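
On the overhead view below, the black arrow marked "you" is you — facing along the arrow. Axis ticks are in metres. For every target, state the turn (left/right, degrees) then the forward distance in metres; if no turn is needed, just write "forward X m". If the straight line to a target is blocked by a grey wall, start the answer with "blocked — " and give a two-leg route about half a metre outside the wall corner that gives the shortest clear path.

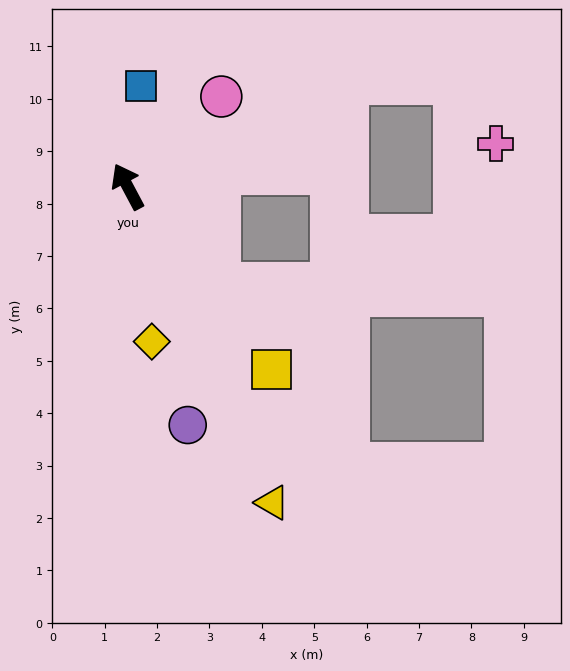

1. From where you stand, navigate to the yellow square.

turn right 170°, forward 4.4 m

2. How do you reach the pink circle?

turn right 74°, forward 2.5 m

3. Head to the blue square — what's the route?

turn right 36°, forward 1.9 m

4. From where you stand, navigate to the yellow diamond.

turn left 161°, forward 3.0 m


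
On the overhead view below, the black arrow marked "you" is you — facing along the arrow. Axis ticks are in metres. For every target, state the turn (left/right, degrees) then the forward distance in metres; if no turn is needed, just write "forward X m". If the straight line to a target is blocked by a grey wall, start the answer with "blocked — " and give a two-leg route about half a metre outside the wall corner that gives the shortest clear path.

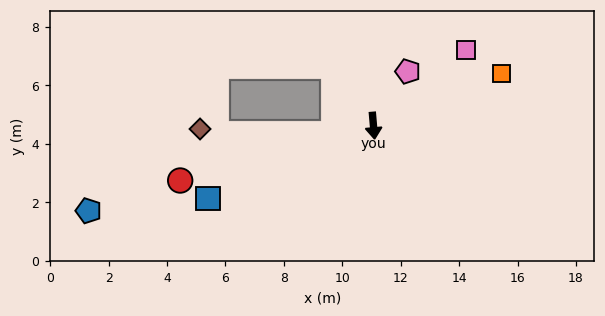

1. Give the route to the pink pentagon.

turn left 143°, forward 2.2 m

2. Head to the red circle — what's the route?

turn right 79°, forward 6.9 m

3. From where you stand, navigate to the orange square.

turn left 107°, forward 4.7 m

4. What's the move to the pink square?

turn left 124°, forward 4.1 m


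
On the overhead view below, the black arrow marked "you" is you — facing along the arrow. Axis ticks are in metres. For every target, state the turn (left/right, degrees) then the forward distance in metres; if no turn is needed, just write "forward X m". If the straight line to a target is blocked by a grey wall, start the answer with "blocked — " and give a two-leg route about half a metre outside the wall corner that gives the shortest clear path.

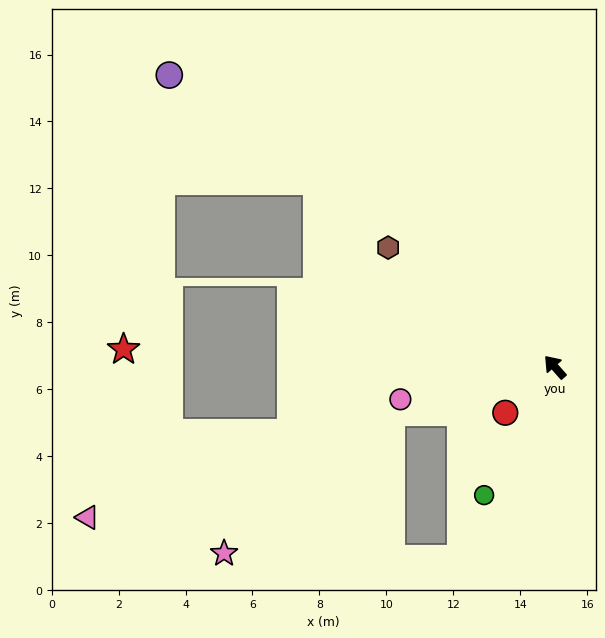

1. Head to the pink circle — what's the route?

turn left 60°, forward 4.7 m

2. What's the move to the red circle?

turn left 91°, forward 2.0 m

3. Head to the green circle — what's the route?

turn left 110°, forward 4.4 m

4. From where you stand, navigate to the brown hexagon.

turn left 13°, forward 6.1 m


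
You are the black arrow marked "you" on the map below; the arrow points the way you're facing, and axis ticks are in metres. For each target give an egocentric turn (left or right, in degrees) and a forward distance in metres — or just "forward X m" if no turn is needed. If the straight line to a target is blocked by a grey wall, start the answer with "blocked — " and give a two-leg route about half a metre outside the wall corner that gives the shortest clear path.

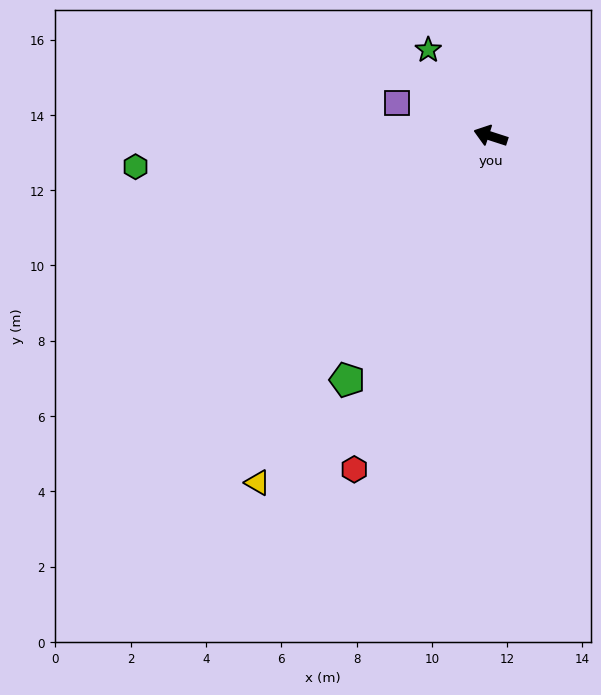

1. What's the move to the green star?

turn right 36°, forward 2.8 m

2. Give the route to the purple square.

forward 2.6 m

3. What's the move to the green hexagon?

turn left 23°, forward 9.5 m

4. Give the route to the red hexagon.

turn left 86°, forward 9.6 m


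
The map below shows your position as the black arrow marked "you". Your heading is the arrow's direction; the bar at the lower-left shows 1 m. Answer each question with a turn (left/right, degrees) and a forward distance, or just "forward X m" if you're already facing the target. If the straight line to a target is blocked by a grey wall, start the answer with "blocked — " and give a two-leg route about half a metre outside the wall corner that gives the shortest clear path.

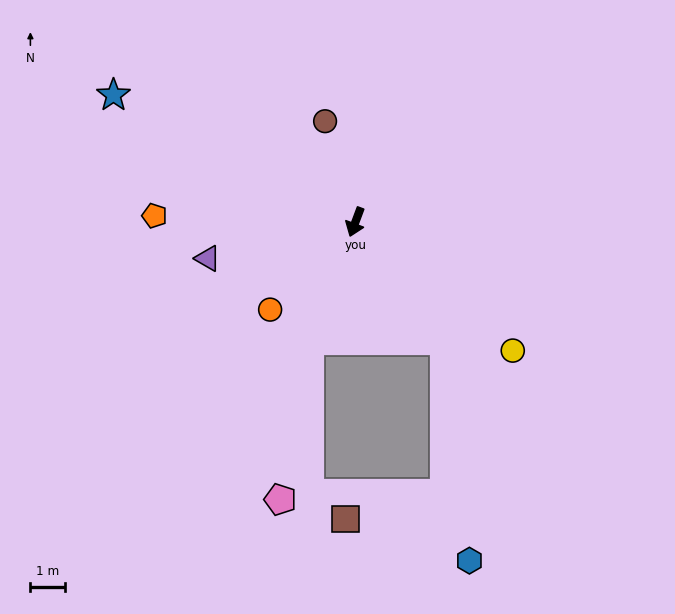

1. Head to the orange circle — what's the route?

turn right 24°, forward 3.5 m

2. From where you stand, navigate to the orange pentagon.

turn right 71°, forward 5.8 m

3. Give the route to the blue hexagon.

blocked — turn left 58°, forward 4.3 m, then turn right 31°, forward 6.4 m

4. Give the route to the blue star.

turn right 97°, forward 7.9 m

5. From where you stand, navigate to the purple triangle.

turn right 56°, forward 4.4 m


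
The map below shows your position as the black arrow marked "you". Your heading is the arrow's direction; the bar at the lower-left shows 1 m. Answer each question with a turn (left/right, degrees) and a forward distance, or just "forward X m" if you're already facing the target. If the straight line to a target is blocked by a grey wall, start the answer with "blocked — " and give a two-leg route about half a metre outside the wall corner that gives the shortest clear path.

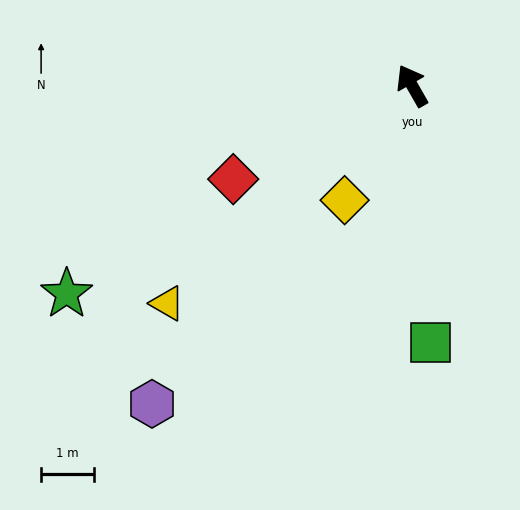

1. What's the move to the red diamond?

turn left 88°, forward 3.8 m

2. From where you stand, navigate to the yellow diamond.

turn left 120°, forward 2.5 m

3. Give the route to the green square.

turn left 154°, forward 4.8 m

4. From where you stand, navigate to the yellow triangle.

turn left 102°, forward 6.2 m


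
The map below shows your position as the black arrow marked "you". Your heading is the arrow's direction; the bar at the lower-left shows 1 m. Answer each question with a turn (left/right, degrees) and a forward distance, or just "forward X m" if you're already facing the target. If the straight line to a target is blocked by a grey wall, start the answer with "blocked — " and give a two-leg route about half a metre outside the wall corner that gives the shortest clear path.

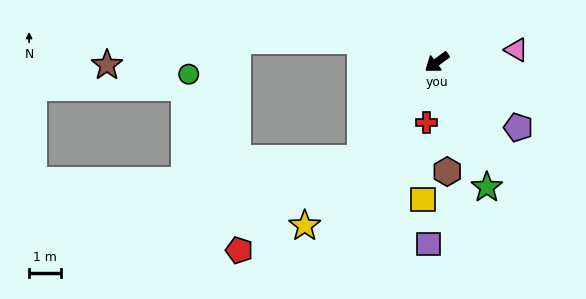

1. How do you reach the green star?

turn left 75°, forward 4.2 m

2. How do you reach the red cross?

turn left 44°, forward 1.9 m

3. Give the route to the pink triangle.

turn left 152°, forward 2.5 m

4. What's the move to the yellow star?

turn left 14°, forward 6.6 m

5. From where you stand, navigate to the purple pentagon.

turn left 105°, forward 3.3 m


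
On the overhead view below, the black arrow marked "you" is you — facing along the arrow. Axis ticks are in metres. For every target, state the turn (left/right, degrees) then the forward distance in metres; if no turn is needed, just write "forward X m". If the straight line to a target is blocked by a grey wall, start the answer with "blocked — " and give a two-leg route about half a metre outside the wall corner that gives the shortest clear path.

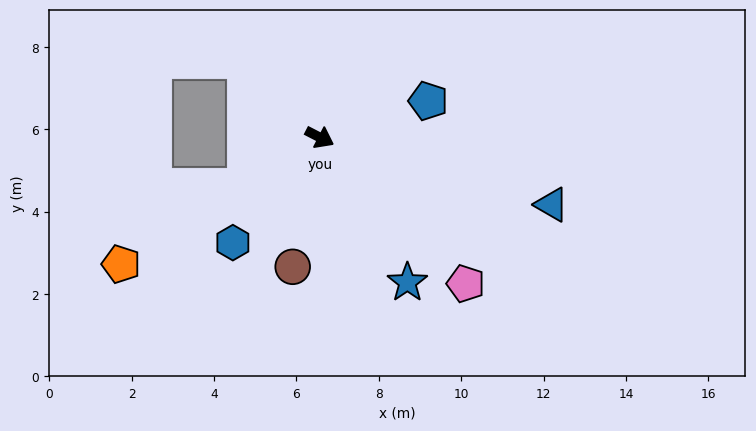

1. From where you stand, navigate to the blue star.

turn right 32°, forward 4.1 m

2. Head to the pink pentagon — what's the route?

turn right 18°, forward 5.0 m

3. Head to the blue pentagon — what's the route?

turn left 46°, forward 2.8 m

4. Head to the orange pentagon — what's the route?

turn right 120°, forward 5.7 m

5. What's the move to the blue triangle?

turn left 11°, forward 5.9 m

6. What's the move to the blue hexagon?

turn right 102°, forward 3.3 m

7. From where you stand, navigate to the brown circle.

turn right 75°, forward 3.2 m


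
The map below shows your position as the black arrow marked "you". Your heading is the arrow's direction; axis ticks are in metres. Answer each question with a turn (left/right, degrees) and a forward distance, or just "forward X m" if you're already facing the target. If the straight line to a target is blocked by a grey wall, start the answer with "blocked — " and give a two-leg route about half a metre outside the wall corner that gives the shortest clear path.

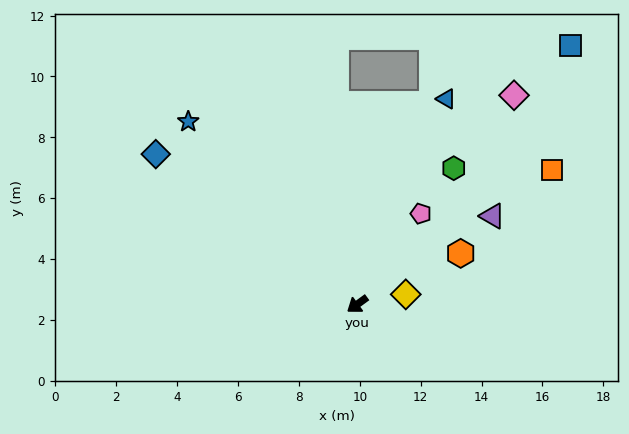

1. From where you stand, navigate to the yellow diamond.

turn left 155°, forward 1.6 m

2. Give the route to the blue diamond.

turn right 73°, forward 8.3 m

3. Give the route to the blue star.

turn right 83°, forward 8.2 m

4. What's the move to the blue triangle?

turn right 150°, forward 7.4 m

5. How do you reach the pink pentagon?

turn right 161°, forward 3.6 m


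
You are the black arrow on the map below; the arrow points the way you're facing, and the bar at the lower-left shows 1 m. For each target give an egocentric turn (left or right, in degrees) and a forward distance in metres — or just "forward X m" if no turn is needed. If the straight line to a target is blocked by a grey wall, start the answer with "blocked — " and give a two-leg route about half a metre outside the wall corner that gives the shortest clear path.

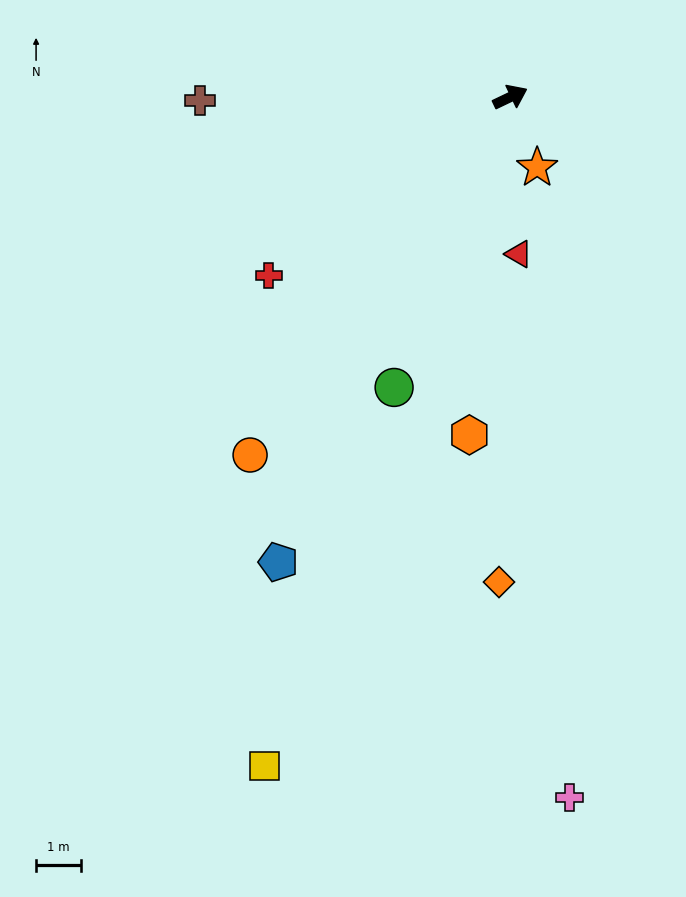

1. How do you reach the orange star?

turn right 95°, forward 1.7 m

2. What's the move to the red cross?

turn right 169°, forward 6.7 m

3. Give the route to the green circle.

turn right 137°, forward 7.0 m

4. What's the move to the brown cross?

turn left 155°, forward 6.9 m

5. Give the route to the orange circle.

turn right 152°, forward 9.9 m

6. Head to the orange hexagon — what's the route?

turn right 122°, forward 7.6 m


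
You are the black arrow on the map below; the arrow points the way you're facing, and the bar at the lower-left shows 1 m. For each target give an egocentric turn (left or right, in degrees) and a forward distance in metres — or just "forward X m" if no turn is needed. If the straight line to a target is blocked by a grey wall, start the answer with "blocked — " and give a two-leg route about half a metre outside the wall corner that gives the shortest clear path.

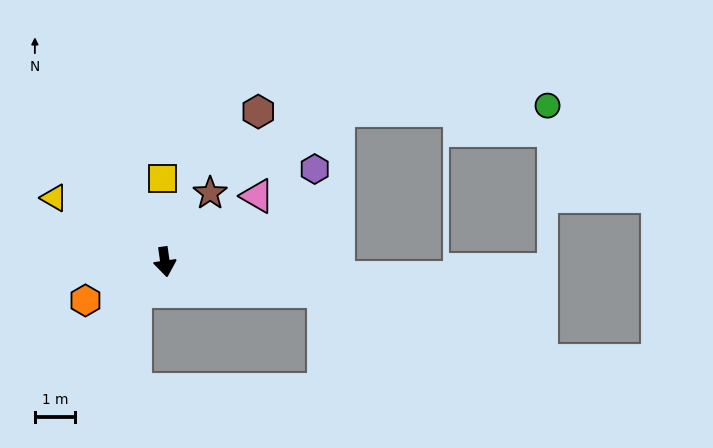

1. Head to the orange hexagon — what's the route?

turn right 72°, forward 2.2 m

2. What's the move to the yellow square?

turn left 174°, forward 2.1 m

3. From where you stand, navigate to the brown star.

turn left 139°, forward 2.1 m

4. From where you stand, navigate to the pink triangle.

turn left 118°, forward 2.8 m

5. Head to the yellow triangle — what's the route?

turn right 128°, forward 3.2 m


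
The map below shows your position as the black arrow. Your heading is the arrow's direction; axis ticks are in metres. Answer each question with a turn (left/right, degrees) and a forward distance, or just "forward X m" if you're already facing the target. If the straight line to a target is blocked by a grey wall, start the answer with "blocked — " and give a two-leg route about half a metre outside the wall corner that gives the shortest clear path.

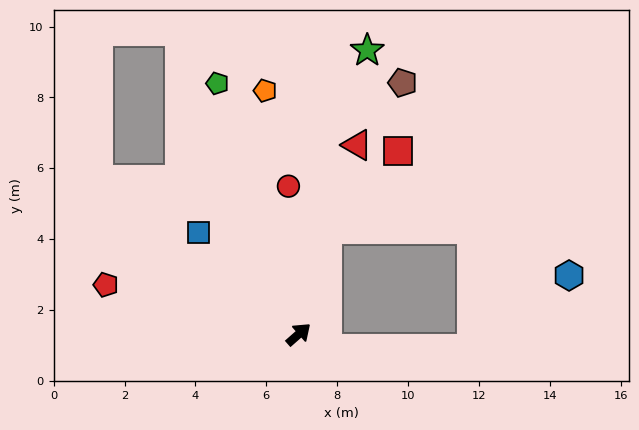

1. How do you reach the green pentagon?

turn left 67°, forward 7.4 m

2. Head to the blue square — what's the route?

turn left 93°, forward 4.0 m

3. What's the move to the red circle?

turn left 53°, forward 4.2 m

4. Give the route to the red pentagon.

turn left 124°, forward 5.6 m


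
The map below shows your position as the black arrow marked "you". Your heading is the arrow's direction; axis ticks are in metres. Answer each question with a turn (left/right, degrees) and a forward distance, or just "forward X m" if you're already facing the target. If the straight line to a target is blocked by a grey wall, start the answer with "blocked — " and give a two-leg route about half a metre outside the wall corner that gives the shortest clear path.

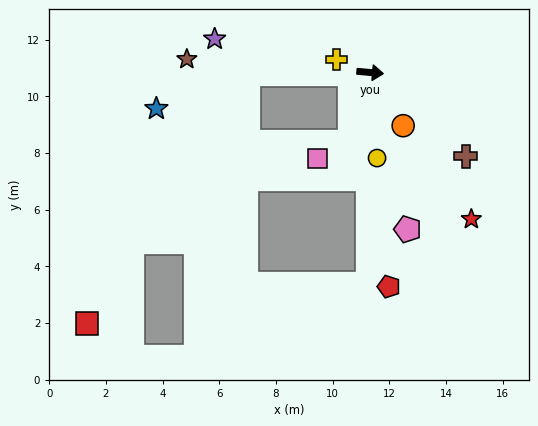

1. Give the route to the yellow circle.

turn right 80°, forward 3.0 m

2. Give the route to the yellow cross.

turn left 164°, forward 1.3 m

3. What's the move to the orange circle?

turn right 53°, forward 2.2 m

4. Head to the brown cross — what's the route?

turn right 36°, forward 4.5 m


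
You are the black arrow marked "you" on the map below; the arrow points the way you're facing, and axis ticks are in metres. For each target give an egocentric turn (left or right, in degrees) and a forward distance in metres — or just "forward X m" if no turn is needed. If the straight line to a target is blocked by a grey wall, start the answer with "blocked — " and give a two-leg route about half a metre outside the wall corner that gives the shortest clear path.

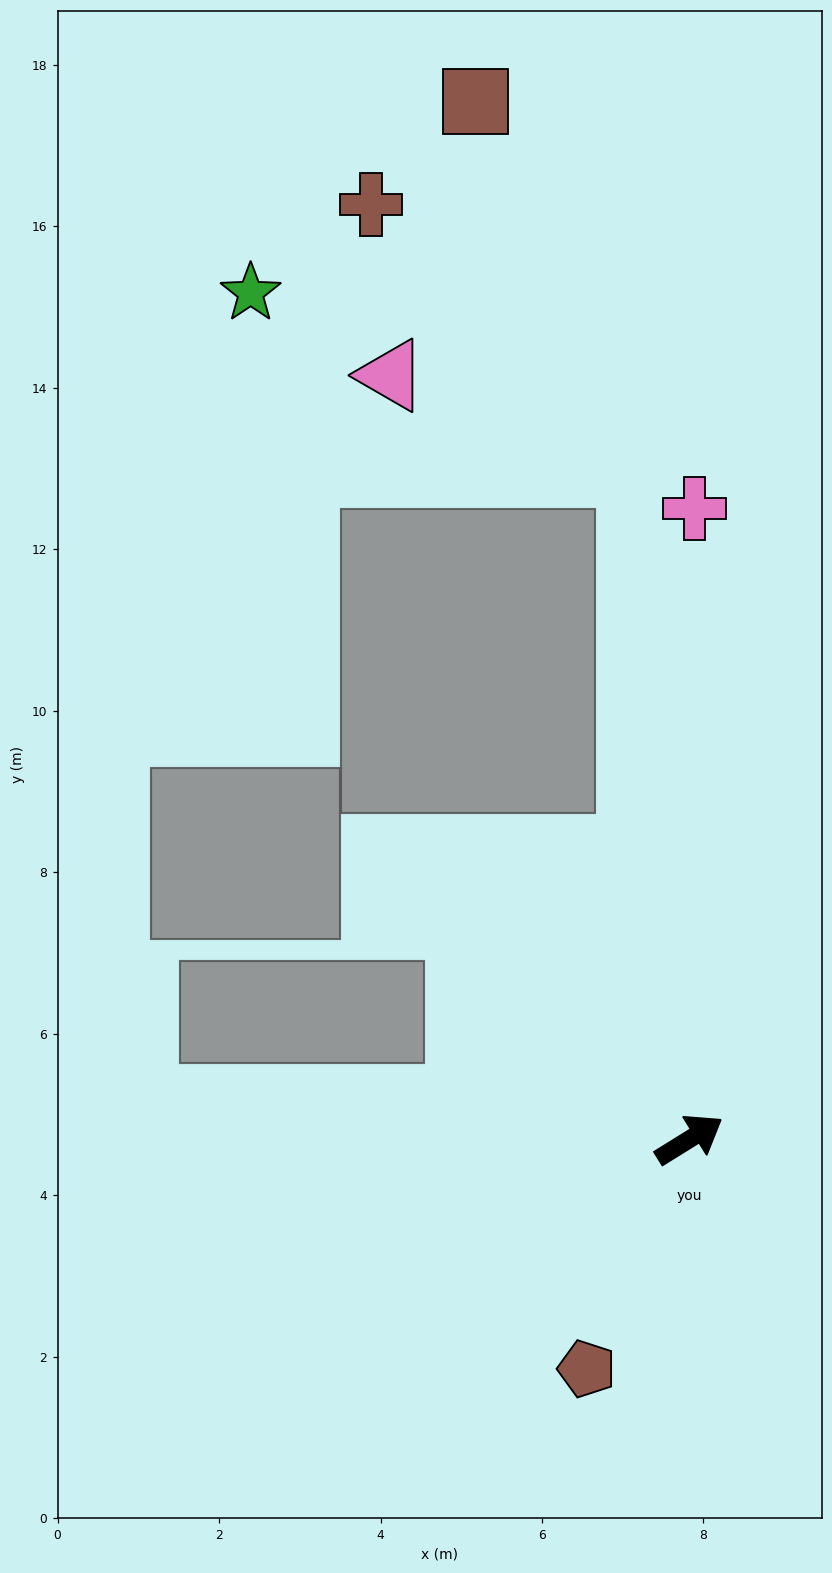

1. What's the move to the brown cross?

blocked — turn left 63°, forward 8.3 m, then turn left 39°, forward 4.6 m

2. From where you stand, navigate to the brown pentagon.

turn right 146°, forward 3.1 m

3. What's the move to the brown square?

blocked — turn left 63°, forward 8.3 m, then turn left 18°, forward 5.0 m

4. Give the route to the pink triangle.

blocked — turn left 63°, forward 8.3 m, then turn left 63°, forward 3.2 m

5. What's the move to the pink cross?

turn left 58°, forward 7.8 m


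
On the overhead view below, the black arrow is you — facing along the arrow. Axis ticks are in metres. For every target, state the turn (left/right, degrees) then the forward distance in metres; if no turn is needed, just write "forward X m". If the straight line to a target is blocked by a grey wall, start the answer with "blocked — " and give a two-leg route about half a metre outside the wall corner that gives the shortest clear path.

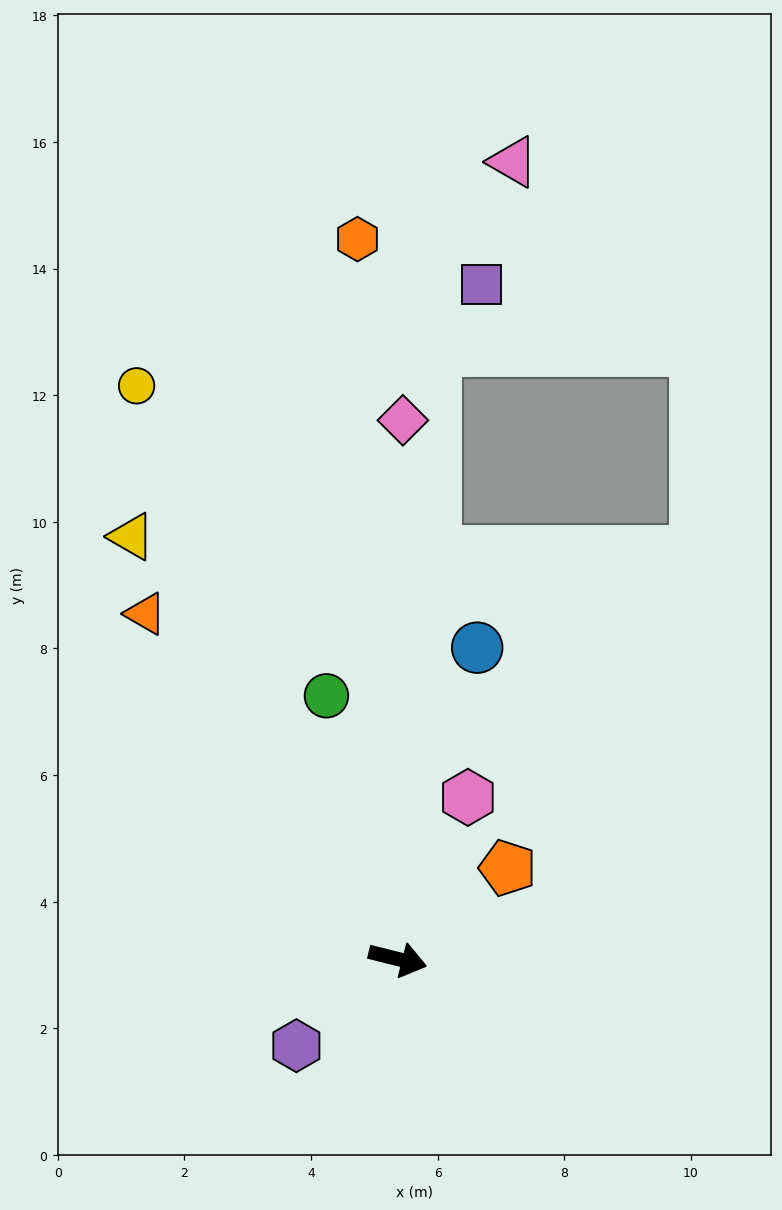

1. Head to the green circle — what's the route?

turn left 119°, forward 4.3 m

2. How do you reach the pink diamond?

turn left 104°, forward 8.5 m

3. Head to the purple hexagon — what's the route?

turn right 125°, forward 2.1 m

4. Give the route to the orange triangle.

turn left 140°, forward 6.8 m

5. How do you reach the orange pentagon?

turn left 54°, forward 2.3 m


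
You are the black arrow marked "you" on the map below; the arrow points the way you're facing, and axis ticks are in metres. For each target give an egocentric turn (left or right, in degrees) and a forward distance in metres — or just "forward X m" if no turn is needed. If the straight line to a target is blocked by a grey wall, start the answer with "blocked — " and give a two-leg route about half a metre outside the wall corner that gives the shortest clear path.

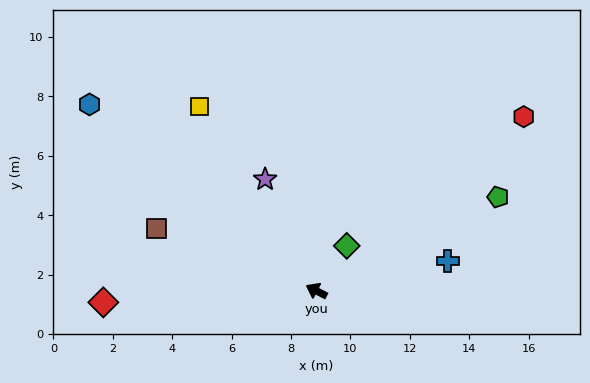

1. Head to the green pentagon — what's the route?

turn right 125°, forward 6.9 m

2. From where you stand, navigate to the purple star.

turn right 38°, forward 4.1 m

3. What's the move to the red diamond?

turn left 30°, forward 7.2 m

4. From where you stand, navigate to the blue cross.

turn right 140°, forward 4.5 m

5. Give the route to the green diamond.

turn right 97°, forward 1.8 m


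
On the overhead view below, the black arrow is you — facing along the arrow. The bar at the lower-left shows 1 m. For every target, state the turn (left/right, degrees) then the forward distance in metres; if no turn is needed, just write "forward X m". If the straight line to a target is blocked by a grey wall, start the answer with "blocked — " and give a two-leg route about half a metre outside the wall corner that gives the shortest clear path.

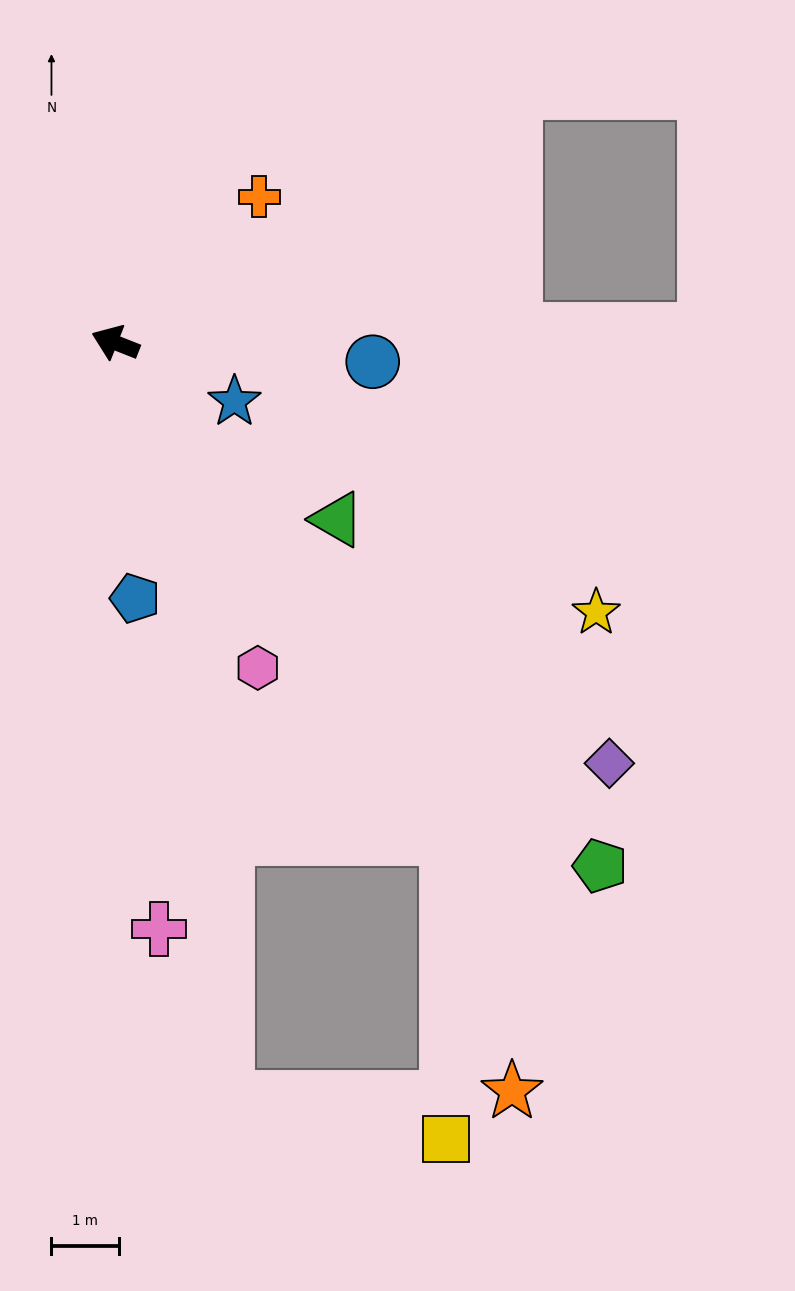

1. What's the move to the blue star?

turn left 175°, forward 2.0 m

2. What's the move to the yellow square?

blocked — turn left 145°, forward 8.8 m, then turn right 34°, forward 4.5 m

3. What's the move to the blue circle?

turn right 163°, forward 3.8 m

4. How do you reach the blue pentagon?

turn left 116°, forward 3.8 m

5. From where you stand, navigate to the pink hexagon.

turn left 135°, forward 5.2 m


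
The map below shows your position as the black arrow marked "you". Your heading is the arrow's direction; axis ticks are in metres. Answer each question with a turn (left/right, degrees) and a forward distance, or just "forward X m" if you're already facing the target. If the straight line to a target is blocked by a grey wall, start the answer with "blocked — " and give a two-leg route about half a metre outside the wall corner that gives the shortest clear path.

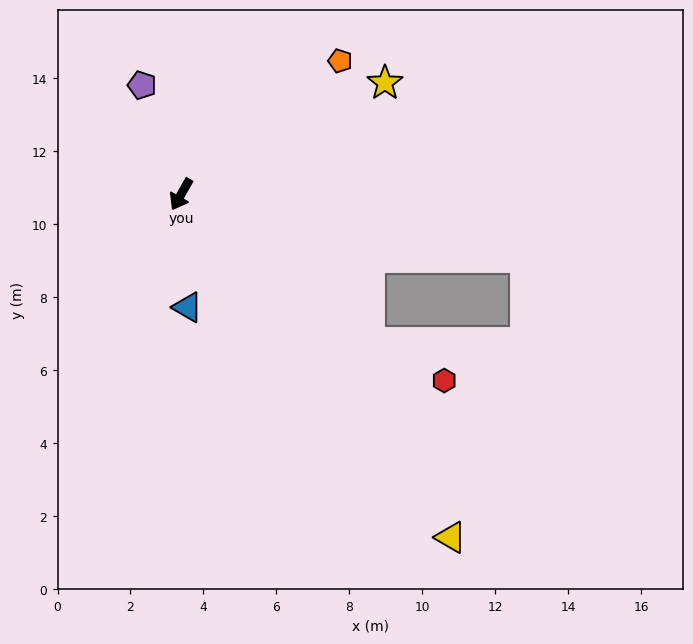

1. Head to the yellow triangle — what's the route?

turn left 68°, forward 12.0 m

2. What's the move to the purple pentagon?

turn right 131°, forward 3.2 m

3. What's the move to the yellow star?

turn left 148°, forward 6.4 m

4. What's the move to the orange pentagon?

turn left 160°, forward 5.7 m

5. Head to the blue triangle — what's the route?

turn left 33°, forward 3.1 m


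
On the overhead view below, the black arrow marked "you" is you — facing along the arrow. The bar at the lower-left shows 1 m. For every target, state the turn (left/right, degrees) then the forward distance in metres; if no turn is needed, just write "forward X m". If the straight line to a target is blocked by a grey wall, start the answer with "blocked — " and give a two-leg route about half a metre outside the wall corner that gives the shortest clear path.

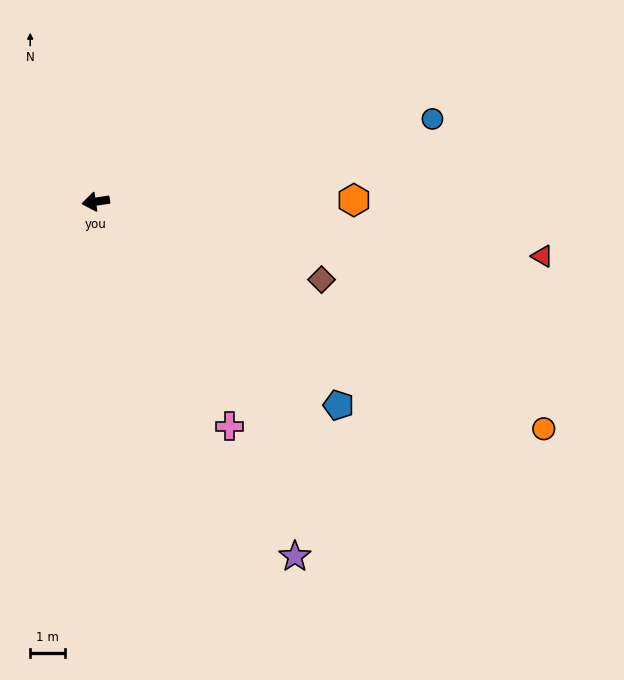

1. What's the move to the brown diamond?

turn left 152°, forward 6.9 m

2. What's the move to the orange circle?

turn left 145°, forward 14.6 m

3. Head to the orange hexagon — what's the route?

turn left 172°, forward 7.5 m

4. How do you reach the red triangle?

turn left 165°, forward 13.0 m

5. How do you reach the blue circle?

turn right 175°, forward 10.1 m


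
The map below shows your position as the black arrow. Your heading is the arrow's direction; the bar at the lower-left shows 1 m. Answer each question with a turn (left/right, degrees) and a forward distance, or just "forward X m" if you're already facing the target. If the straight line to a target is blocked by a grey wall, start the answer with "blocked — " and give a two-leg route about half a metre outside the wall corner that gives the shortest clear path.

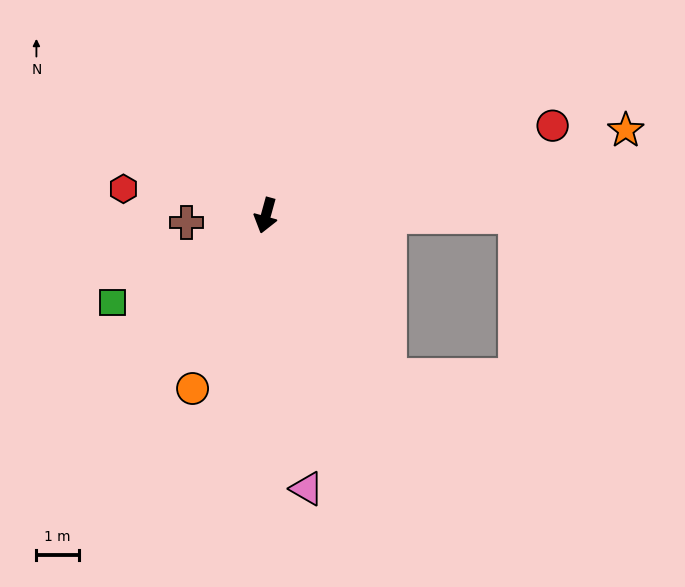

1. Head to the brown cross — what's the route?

turn right 69°, forward 1.9 m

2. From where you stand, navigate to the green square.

turn right 45°, forward 4.2 m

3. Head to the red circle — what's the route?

turn left 123°, forward 7.1 m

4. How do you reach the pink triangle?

turn left 24°, forward 6.5 m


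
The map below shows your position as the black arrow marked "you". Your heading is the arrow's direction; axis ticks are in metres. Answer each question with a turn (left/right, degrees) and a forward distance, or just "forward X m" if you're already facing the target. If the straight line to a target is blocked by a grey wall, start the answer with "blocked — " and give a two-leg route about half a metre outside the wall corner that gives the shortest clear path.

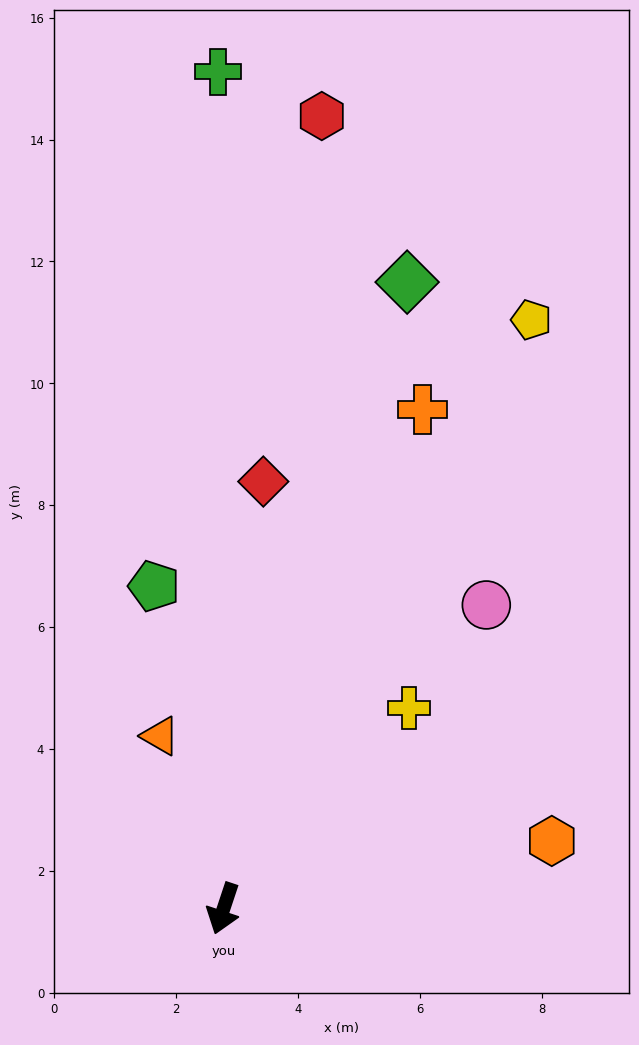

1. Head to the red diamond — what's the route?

turn right 167°, forward 7.0 m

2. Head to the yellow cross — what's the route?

turn left 156°, forward 4.5 m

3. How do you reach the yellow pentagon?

turn left 171°, forward 10.9 m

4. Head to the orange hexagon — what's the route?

turn left 120°, forward 5.5 m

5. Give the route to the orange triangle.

turn right 141°, forward 3.0 m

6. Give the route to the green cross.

turn right 161°, forward 13.7 m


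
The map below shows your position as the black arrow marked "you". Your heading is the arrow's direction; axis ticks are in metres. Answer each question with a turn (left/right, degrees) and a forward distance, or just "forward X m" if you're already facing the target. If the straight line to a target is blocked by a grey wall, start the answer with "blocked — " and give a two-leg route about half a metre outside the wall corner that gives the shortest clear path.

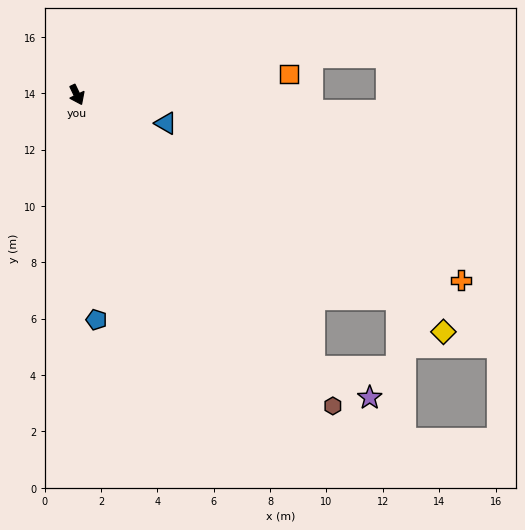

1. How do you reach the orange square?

turn left 70°, forward 7.6 m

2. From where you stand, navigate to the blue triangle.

turn left 47°, forward 3.3 m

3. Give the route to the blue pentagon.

turn right 21°, forward 8.0 m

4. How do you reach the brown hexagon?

turn left 14°, forward 14.3 m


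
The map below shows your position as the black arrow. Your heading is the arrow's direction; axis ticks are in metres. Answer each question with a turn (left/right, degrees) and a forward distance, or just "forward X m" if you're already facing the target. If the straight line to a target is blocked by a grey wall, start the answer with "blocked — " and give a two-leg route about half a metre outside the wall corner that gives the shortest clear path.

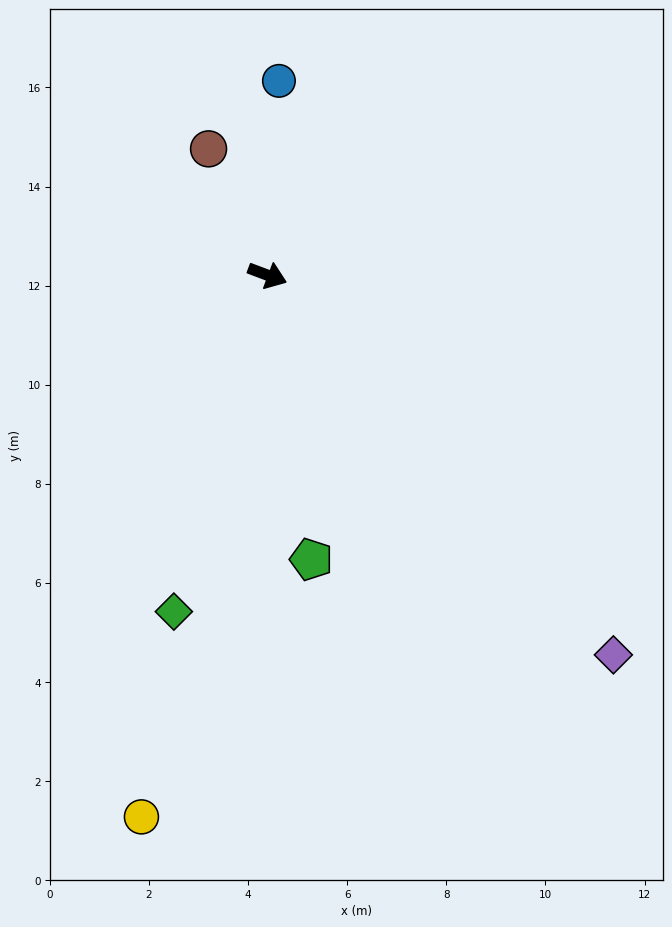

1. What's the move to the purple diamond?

turn right 27°, forward 10.4 m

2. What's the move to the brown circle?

turn left 136°, forward 2.8 m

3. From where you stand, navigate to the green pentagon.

turn right 61°, forward 5.8 m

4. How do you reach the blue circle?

turn left 107°, forward 3.9 m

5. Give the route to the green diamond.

turn right 85°, forward 7.0 m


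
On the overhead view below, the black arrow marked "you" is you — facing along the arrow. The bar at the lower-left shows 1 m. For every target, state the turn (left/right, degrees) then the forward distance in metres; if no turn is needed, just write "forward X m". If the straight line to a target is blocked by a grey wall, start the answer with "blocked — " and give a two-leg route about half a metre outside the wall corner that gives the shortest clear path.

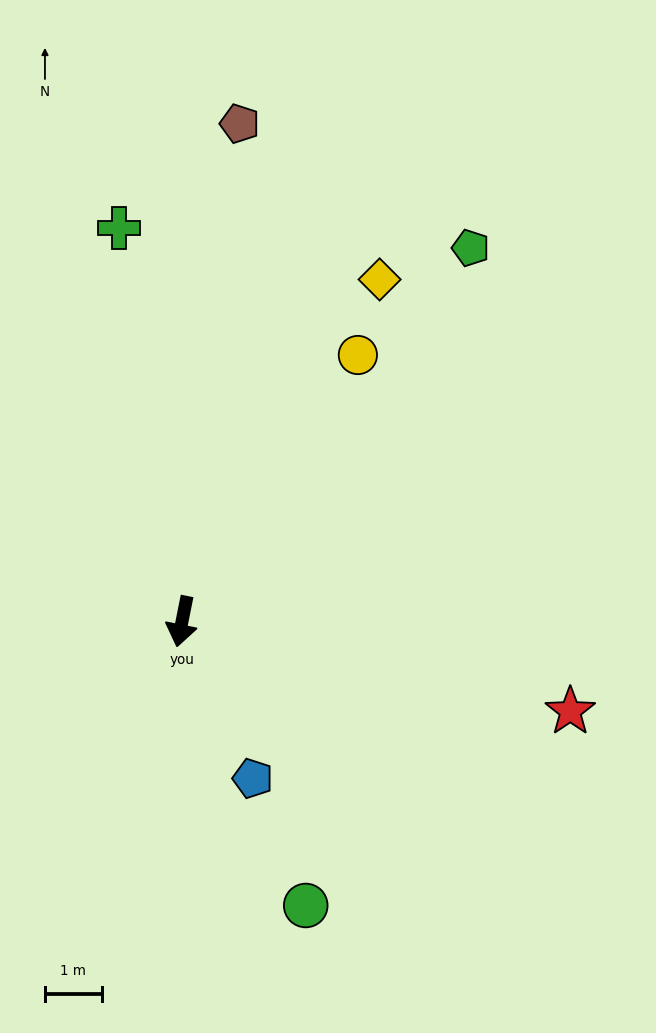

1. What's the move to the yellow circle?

turn left 158°, forward 5.6 m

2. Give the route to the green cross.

turn right 160°, forward 7.0 m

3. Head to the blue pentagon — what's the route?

turn left 36°, forward 3.0 m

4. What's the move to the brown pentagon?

turn right 175°, forward 8.8 m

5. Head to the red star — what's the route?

turn left 88°, forward 7.0 m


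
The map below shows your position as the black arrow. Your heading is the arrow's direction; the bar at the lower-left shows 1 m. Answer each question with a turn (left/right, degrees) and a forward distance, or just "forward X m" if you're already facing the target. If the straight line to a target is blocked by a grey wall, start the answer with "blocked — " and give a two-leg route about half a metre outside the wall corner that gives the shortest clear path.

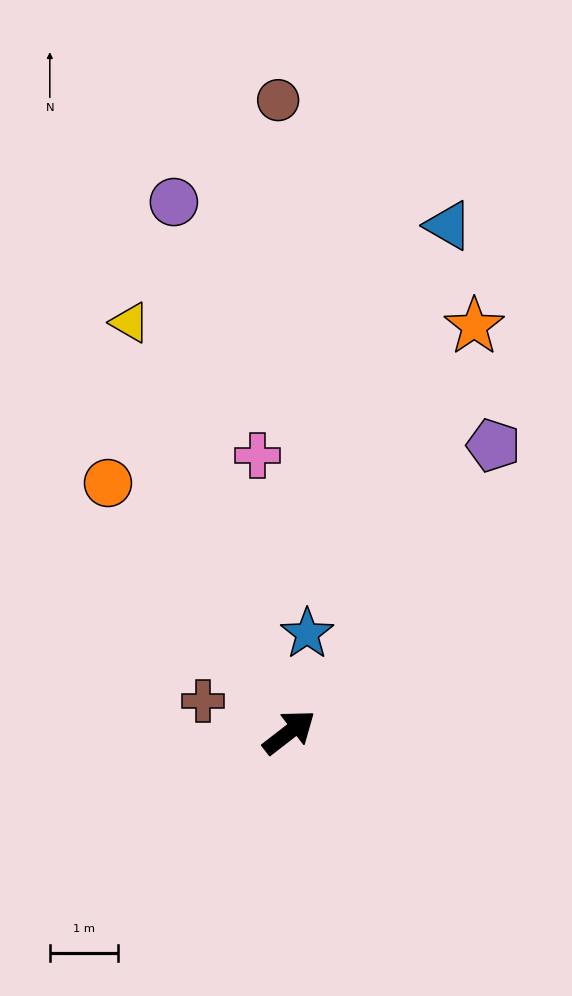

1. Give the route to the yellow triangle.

turn left 74°, forward 6.5 m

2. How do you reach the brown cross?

turn left 122°, forward 1.4 m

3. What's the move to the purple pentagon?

turn left 17°, forward 5.2 m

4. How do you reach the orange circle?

turn left 88°, forward 4.5 m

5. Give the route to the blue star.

turn left 42°, forward 1.5 m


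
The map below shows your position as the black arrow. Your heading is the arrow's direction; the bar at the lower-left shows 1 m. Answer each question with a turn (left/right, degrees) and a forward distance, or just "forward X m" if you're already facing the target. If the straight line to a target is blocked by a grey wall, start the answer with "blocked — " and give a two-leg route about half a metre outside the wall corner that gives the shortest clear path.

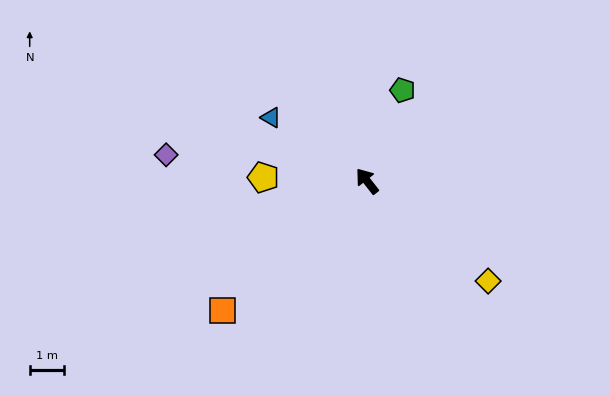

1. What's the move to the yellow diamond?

turn right 168°, forward 4.6 m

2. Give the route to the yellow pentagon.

turn left 50°, forward 3.0 m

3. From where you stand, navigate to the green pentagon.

turn right 59°, forward 2.8 m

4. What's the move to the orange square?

turn left 94°, forward 5.7 m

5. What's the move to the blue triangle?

turn left 18°, forward 3.4 m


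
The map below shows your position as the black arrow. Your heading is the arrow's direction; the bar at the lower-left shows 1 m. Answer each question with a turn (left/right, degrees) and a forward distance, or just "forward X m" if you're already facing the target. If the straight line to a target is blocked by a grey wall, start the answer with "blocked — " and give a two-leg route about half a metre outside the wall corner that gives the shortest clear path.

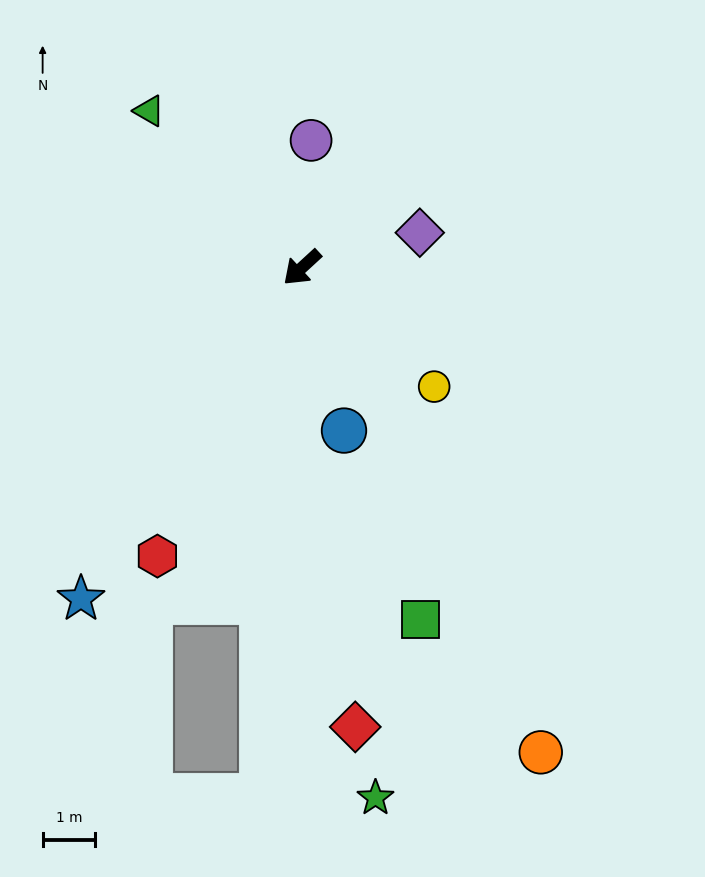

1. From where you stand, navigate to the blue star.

turn left 14°, forward 7.5 m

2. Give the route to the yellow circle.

turn left 95°, forward 3.4 m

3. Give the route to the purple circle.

turn right 137°, forward 2.4 m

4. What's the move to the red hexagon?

turn left 21°, forward 6.1 m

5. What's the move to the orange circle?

turn left 74°, forward 10.2 m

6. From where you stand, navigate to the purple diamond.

turn left 154°, forward 2.3 m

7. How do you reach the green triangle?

turn right 88°, forward 4.1 m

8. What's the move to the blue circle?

turn left 62°, forward 3.2 m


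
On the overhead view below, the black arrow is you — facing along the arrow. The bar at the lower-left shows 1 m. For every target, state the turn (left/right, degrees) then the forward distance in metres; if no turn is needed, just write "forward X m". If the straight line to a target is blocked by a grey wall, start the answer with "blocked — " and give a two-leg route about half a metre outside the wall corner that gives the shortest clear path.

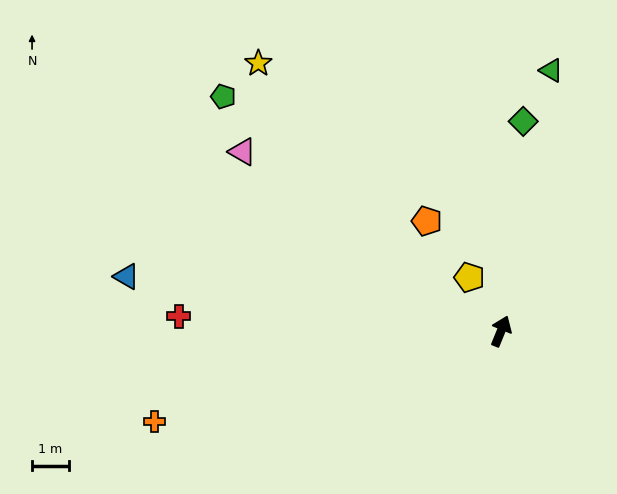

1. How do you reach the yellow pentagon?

turn left 53°, forward 1.7 m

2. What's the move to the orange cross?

turn left 127°, forward 9.8 m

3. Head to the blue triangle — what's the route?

turn left 104°, forward 10.3 m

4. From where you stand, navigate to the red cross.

turn left 110°, forward 8.8 m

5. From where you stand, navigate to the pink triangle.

turn left 77°, forward 8.6 m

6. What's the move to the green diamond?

turn left 16°, forward 5.8 m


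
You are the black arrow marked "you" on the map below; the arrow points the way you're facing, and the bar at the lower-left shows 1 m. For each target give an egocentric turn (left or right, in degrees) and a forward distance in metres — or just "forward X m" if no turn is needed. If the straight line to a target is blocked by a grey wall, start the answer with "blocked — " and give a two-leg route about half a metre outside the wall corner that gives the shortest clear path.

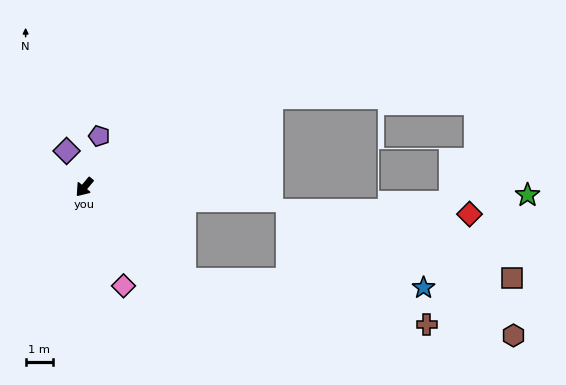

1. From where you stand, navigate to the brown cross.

blocked — turn left 87°, forward 5.0 m, then turn left 32°, forward 9.0 m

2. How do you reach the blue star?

blocked — turn left 87°, forward 5.0 m, then turn left 41°, forward 8.7 m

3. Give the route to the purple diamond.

turn right 114°, forward 1.5 m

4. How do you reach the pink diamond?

turn left 62°, forward 3.9 m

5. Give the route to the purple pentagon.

turn right 156°, forward 1.9 m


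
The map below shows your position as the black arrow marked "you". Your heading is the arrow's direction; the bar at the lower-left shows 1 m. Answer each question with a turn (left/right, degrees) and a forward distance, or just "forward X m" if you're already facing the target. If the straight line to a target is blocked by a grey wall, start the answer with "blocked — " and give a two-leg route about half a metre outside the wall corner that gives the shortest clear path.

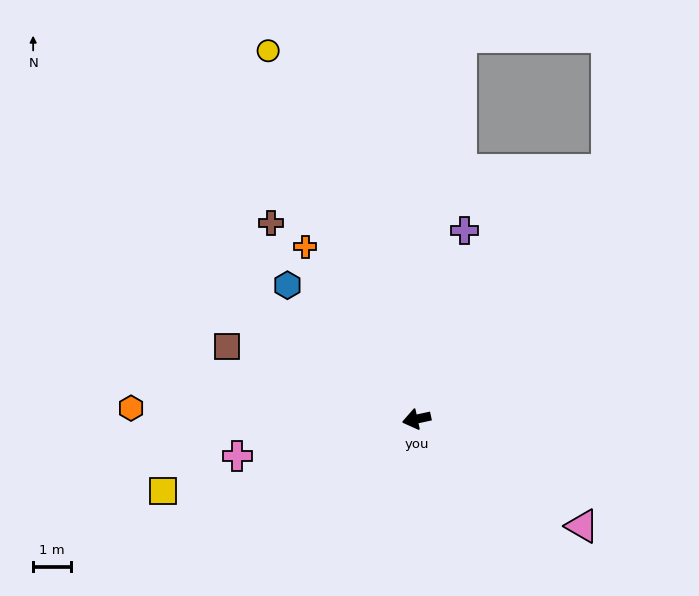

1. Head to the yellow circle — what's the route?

turn right 80°, forward 10.6 m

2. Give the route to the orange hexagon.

turn right 14°, forward 7.6 m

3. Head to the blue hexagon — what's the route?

turn right 58°, forward 5.0 m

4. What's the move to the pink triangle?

turn left 135°, forward 5.3 m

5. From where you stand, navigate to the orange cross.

turn right 69°, forward 5.5 m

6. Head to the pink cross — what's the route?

forward 4.9 m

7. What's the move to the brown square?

turn right 33°, forward 5.4 m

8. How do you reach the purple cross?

turn right 116°, forward 5.2 m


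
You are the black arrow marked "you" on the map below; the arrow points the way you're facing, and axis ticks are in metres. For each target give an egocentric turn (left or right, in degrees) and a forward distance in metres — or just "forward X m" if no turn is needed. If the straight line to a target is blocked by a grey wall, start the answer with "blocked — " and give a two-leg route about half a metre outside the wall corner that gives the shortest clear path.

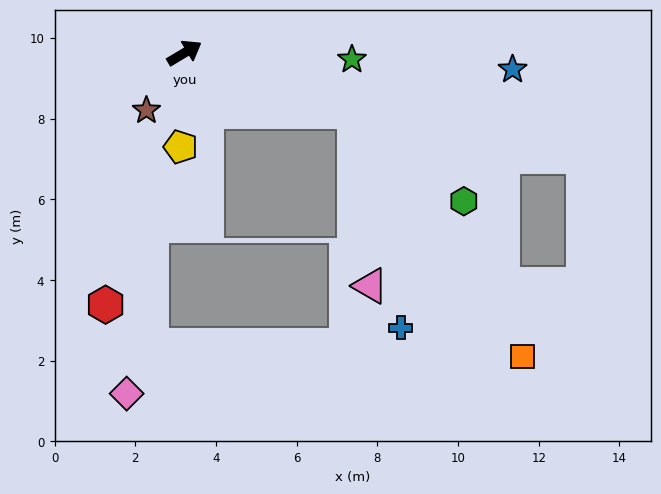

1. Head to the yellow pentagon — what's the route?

turn right 123°, forward 2.3 m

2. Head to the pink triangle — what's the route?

blocked — turn right 50°, forward 4.5 m, then turn right 66°, forward 4.3 m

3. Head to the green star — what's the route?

turn right 33°, forward 4.2 m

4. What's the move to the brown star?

turn right 154°, forward 1.7 m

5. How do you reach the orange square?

blocked — turn right 50°, forward 4.5 m, then turn right 36°, forward 7.4 m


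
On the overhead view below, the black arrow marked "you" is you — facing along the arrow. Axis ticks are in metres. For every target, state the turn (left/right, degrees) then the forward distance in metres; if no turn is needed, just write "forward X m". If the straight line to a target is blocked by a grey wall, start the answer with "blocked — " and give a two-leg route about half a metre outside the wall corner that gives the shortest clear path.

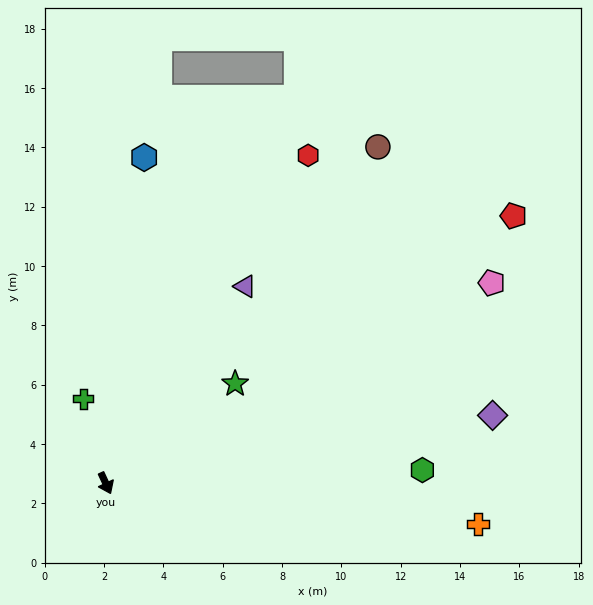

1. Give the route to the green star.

turn left 103°, forward 5.5 m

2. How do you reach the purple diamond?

turn left 75°, forward 13.2 m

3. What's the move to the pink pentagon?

turn left 93°, forward 14.7 m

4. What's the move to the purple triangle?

turn left 120°, forward 8.1 m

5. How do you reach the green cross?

turn left 170°, forward 2.9 m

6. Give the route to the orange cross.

turn left 59°, forward 12.6 m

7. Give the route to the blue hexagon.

turn left 148°, forward 11.1 m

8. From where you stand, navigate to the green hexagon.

turn left 68°, forward 10.7 m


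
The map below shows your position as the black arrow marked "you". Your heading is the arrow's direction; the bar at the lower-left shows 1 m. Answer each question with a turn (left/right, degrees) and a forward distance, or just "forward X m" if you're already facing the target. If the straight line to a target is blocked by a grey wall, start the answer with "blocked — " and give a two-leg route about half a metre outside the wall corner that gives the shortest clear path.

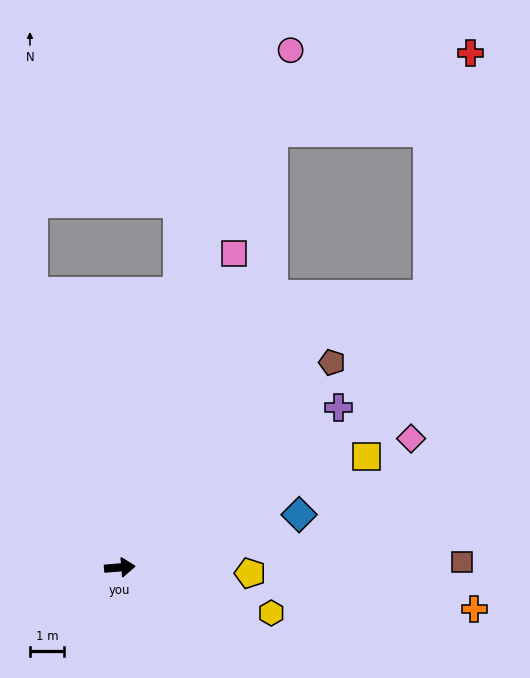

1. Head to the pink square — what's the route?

turn left 65°, forward 9.7 m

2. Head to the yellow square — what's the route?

turn left 20°, forward 7.8 m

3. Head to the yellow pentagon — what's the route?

turn right 7°, forward 3.8 m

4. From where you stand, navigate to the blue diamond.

turn left 12°, forward 5.4 m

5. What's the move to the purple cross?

turn left 32°, forward 7.9 m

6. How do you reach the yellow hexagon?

turn right 21°, forward 4.6 m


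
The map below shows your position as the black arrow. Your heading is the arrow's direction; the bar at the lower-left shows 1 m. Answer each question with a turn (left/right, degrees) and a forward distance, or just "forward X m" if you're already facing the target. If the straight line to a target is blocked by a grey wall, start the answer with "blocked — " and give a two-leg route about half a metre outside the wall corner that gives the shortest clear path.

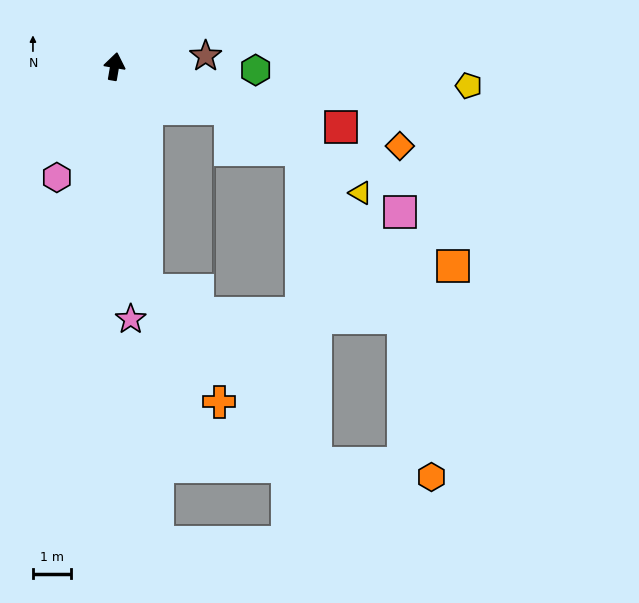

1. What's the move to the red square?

turn right 95°, forward 6.1 m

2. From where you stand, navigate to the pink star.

turn right 167°, forward 6.6 m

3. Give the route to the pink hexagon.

turn left 162°, forward 3.3 m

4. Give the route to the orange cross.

blocked — turn right 162°, forward 5.9 m, then turn left 25°, forward 3.5 m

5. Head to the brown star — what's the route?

turn right 74°, forward 2.4 m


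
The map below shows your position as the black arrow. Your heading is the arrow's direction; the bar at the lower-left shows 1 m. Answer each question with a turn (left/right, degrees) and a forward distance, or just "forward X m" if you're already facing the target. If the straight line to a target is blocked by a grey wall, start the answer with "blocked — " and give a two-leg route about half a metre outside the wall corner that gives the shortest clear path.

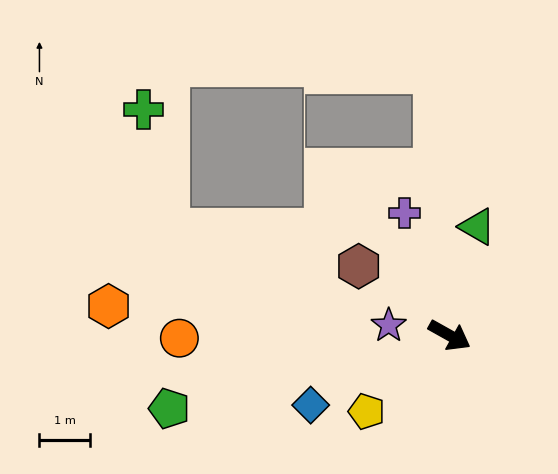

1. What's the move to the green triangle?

turn left 105°, forward 2.2 m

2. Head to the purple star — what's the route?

turn right 160°, forward 1.2 m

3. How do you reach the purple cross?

turn left 139°, forward 2.6 m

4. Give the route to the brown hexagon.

turn left 172°, forward 2.3 m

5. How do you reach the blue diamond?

turn right 124°, forward 3.1 m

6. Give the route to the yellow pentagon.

turn right 108°, forward 2.2 m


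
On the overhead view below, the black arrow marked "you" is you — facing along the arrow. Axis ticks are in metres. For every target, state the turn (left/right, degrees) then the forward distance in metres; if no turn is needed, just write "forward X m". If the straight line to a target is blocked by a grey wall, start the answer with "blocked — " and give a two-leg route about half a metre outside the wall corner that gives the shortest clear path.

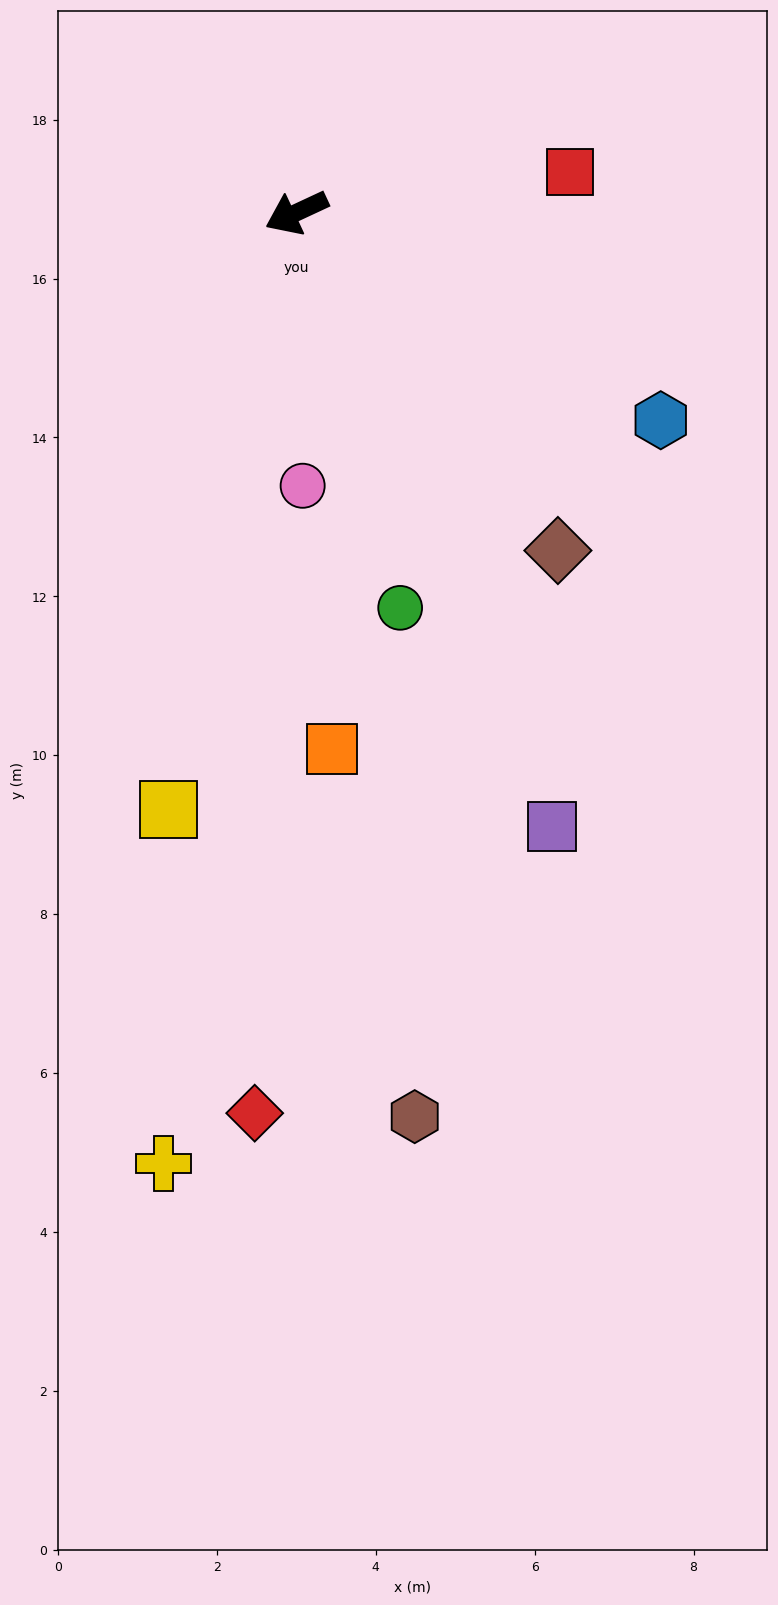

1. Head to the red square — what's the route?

turn left 164°, forward 3.5 m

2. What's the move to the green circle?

turn left 80°, forward 5.1 m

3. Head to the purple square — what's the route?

turn left 88°, forward 8.4 m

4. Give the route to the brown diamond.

turn left 103°, forward 5.4 m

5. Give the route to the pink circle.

turn left 66°, forward 3.4 m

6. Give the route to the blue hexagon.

turn left 125°, forward 5.3 m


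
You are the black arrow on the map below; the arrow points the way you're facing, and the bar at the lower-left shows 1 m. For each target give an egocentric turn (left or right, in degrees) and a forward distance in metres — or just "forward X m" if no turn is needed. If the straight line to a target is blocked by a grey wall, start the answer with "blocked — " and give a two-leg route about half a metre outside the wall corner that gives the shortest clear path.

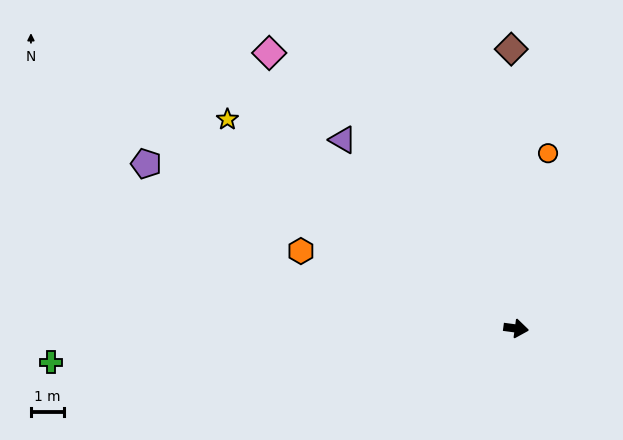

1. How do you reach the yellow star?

turn left 152°, forward 10.7 m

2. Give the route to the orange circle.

turn left 87°, forward 5.4 m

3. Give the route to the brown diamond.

turn left 99°, forward 8.4 m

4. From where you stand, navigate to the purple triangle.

turn left 140°, forward 7.7 m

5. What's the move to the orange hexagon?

turn left 168°, forward 6.9 m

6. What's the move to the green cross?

turn right 168°, forward 14.0 m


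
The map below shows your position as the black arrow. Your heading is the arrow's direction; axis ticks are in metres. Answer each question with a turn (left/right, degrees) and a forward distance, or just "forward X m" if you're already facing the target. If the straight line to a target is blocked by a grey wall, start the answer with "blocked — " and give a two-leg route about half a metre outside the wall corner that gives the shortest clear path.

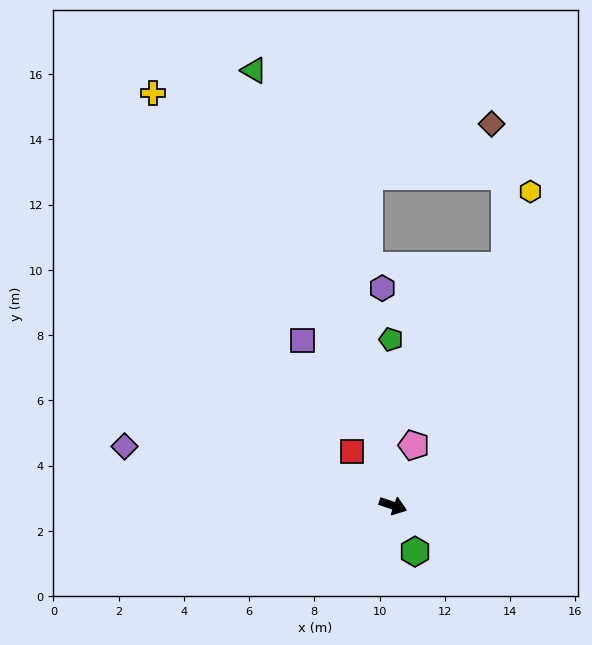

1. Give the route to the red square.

turn left 146°, forward 2.1 m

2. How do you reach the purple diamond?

turn right 173°, forward 8.4 m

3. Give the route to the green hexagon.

turn right 45°, forward 1.6 m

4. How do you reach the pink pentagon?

turn left 90°, forward 2.0 m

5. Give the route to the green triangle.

turn left 127°, forward 14.0 m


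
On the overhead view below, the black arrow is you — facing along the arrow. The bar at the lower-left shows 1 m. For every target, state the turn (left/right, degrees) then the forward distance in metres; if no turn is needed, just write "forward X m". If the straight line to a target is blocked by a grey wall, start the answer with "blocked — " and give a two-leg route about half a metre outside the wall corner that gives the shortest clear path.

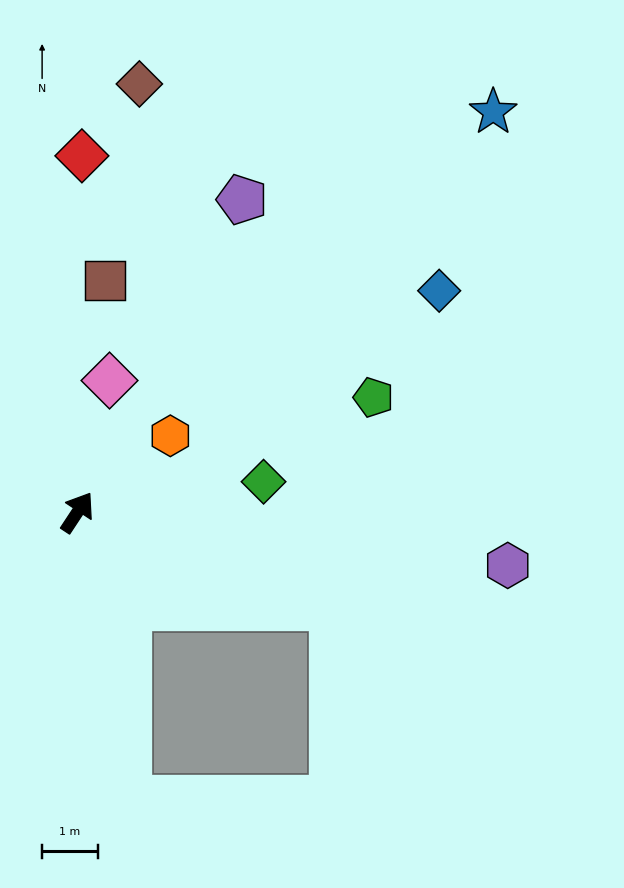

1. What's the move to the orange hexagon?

turn right 17°, forward 2.2 m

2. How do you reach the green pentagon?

turn right 35°, forward 5.7 m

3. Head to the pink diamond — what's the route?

turn left 20°, forward 2.4 m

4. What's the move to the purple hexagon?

turn right 64°, forward 7.8 m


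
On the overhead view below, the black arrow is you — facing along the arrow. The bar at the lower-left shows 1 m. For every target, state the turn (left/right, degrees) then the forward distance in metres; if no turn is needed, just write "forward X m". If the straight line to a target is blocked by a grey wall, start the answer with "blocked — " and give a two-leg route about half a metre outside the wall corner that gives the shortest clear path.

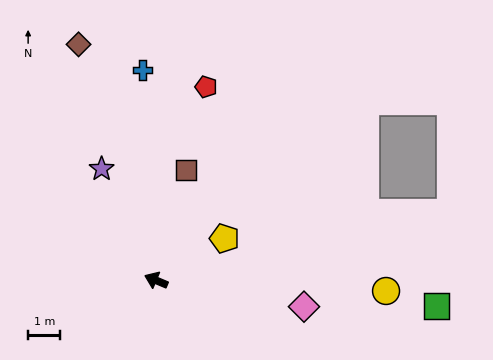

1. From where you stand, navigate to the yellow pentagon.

turn right 126°, forward 2.5 m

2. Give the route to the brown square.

turn right 82°, forward 3.6 m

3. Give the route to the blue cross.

turn right 63°, forward 6.6 m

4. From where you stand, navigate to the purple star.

turn right 41°, forward 3.9 m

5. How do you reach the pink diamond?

turn right 167°, forward 4.7 m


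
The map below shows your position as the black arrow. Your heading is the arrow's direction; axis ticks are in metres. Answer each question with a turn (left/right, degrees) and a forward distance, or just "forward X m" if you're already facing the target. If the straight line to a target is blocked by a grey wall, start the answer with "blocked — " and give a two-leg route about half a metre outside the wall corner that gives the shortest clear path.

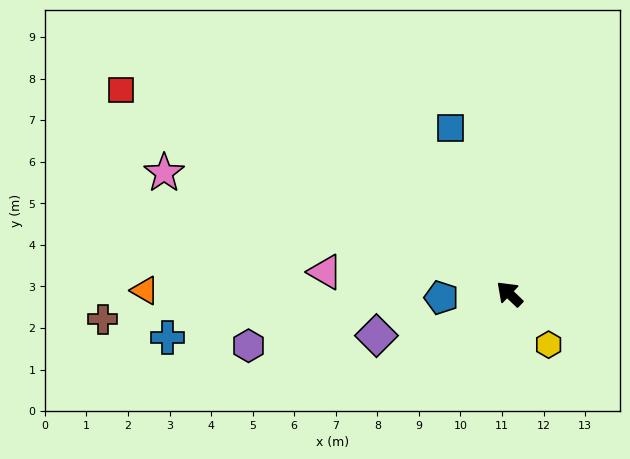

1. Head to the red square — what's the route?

turn left 16°, forward 10.6 m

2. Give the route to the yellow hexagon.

turn left 171°, forward 1.5 m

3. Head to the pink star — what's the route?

turn left 24°, forward 8.8 m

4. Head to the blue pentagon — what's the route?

turn left 47°, forward 1.6 m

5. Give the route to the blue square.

turn right 27°, forward 4.2 m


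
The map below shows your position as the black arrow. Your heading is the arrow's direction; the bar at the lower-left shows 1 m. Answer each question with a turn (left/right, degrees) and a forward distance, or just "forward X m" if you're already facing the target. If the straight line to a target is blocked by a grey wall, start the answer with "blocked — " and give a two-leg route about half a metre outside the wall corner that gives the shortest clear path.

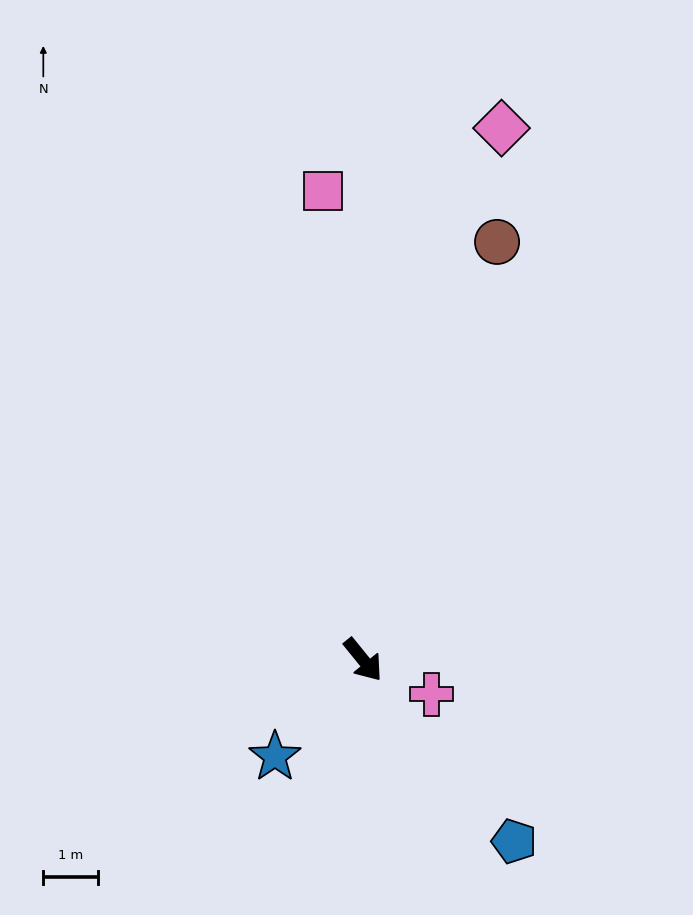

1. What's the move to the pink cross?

turn left 24°, forward 1.4 m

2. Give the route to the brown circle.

turn left 123°, forward 8.0 m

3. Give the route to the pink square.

turn left 146°, forward 8.6 m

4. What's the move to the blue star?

turn right 81°, forward 2.4 m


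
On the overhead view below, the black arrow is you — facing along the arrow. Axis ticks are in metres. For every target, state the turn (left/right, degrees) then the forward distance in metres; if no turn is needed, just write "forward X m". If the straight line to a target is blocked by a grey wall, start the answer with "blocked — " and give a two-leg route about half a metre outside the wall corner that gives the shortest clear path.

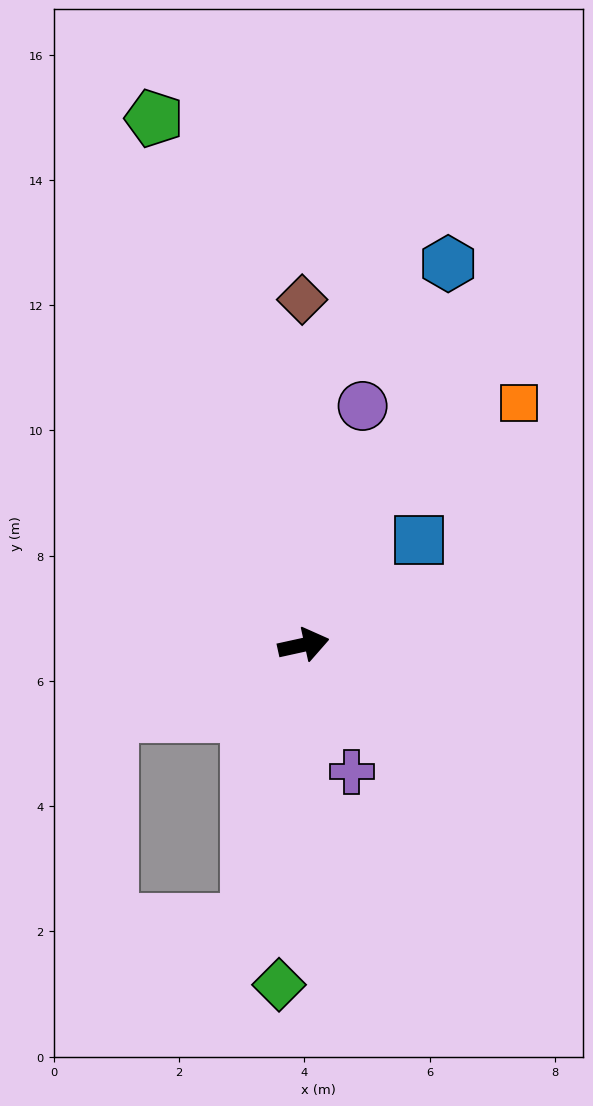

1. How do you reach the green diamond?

turn right 107°, forward 5.4 m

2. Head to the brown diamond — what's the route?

turn left 78°, forward 5.5 m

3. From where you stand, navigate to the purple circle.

turn left 64°, forward 3.9 m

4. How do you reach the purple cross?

turn right 82°, forward 2.2 m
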